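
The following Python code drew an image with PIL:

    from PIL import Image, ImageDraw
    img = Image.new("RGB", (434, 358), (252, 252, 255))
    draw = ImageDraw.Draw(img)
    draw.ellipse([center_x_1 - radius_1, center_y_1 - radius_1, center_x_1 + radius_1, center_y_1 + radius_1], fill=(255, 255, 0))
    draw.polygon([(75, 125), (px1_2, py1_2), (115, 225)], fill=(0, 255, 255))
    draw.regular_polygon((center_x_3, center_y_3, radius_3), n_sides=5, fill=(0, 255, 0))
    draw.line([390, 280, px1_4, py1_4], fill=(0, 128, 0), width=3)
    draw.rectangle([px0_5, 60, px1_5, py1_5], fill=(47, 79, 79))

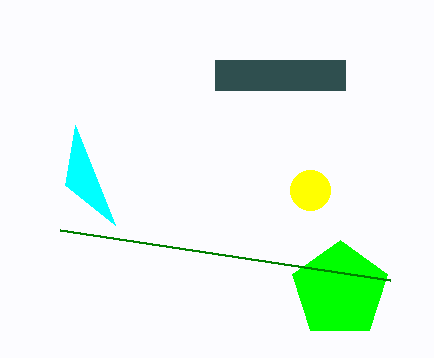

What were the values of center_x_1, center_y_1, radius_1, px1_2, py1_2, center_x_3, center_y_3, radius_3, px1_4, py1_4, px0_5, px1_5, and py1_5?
center_x_1 = 310; center_y_1 = 190; radius_1 = 20; px1_2 = 65; py1_2 = 185; center_x_3 = 340; center_y_3 = 290; radius_3 = 50; px1_4 = 60; py1_4 = 230; px0_5 = 215; px1_5 = 345; py1_5 = 90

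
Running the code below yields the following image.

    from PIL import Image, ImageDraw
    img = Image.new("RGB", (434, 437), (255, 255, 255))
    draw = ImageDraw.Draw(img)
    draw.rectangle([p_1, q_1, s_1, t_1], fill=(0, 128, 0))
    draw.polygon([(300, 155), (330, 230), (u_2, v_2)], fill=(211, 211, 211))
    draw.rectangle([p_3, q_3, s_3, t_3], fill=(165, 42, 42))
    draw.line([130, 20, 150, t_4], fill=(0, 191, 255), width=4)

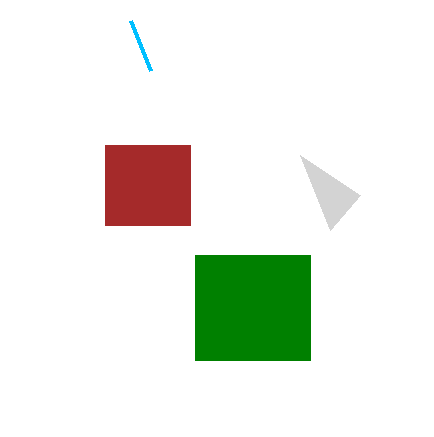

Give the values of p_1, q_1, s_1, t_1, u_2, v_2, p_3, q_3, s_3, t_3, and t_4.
p_1 = 195; q_1 = 255; s_1 = 310; t_1 = 360; u_2 = 360; v_2 = 195; p_3 = 105; q_3 = 145; s_3 = 190; t_3 = 225; t_4 = 70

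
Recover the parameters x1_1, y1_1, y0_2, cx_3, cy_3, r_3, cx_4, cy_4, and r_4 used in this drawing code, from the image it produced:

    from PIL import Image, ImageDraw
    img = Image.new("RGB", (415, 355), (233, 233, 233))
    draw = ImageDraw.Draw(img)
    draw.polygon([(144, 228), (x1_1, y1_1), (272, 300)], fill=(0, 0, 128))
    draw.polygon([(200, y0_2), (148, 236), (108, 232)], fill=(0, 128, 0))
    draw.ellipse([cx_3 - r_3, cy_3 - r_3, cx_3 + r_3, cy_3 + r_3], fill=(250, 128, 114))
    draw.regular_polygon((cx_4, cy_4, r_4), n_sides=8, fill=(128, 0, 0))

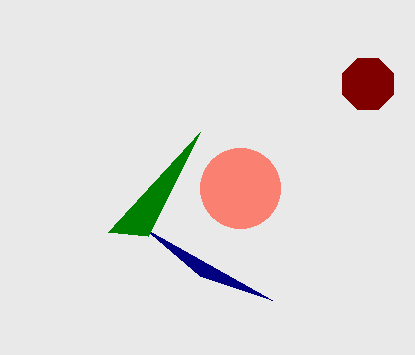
x1_1 = 200; y1_1 = 276; y0_2 = 132; cx_3 = 240; cy_3 = 188; r_3 = 40; cx_4 = 368; cy_4 = 84; r_4 = 28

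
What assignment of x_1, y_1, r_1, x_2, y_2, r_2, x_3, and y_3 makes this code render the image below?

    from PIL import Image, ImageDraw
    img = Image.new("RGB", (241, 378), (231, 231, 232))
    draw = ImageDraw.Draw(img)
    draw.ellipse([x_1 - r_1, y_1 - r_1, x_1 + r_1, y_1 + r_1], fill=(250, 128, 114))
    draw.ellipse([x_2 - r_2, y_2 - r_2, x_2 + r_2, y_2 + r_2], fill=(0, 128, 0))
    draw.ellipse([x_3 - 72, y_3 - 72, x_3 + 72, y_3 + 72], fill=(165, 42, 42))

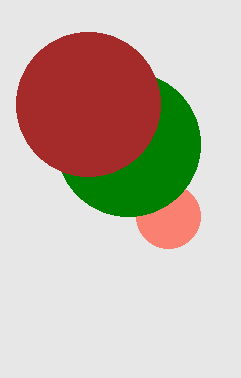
x_1 = 168
y_1 = 216
r_1 = 32
x_2 = 128
y_2 = 144
r_2 = 72
x_3 = 88
y_3 = 104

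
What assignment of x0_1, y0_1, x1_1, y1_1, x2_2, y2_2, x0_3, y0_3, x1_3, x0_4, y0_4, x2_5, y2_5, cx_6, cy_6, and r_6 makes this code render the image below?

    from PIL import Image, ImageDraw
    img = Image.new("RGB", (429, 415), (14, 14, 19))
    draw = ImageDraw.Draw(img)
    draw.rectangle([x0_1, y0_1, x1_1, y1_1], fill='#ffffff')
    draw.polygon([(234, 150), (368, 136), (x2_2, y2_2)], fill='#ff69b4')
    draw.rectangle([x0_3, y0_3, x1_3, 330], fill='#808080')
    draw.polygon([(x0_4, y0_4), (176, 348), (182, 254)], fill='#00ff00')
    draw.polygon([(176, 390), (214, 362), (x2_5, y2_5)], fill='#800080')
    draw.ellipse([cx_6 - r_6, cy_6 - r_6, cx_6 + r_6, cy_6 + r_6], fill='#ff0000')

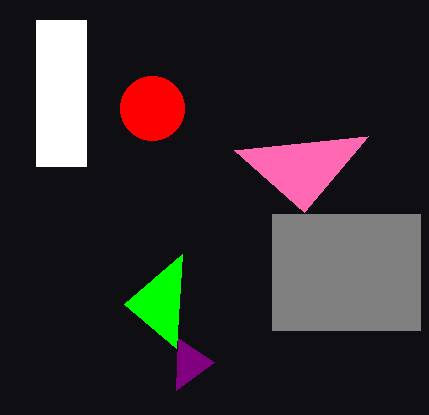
x0_1 = 36; y0_1 = 20; x1_1 = 86; y1_1 = 166; x2_2 = 304; y2_2 = 212; x0_3 = 272; y0_3 = 214; x1_3 = 420; x0_4 = 124; y0_4 = 304; x2_5 = 178; y2_5 = 338; cx_6 = 152; cy_6 = 108; r_6 = 32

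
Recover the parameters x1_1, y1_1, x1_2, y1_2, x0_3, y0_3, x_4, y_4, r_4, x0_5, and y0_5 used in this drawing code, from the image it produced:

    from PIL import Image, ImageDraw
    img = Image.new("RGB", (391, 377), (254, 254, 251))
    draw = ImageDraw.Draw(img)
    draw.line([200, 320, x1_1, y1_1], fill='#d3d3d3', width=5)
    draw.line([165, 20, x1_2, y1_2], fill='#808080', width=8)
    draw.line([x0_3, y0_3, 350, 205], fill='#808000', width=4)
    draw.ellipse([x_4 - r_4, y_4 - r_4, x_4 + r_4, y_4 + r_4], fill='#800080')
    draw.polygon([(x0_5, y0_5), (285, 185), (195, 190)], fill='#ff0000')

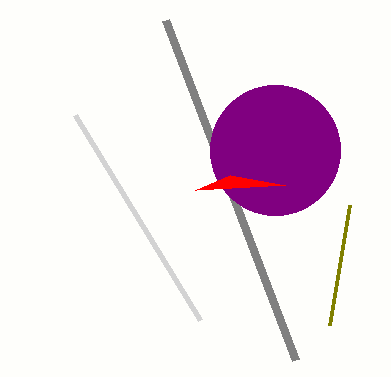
x1_1 = 75
y1_1 = 115
x1_2 = 295
y1_2 = 360
x0_3 = 330
y0_3 = 325
x_4 = 275
y_4 = 150
r_4 = 65
x0_5 = 230
y0_5 = 175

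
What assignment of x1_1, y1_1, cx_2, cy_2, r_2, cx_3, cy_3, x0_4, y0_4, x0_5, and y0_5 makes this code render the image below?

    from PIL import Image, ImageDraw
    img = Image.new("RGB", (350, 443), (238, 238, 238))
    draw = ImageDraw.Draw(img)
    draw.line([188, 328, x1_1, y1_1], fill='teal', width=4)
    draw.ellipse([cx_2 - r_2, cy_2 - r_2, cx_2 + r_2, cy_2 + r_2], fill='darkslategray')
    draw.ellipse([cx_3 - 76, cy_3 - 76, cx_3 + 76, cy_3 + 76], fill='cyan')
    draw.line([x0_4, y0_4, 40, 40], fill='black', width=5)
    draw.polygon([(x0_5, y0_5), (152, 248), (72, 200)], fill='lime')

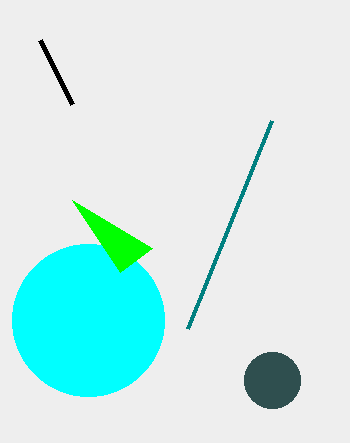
x1_1 = 272
y1_1 = 120
cx_2 = 272
cy_2 = 380
r_2 = 28
cx_3 = 88
cy_3 = 320
x0_4 = 72
y0_4 = 104
x0_5 = 120
y0_5 = 272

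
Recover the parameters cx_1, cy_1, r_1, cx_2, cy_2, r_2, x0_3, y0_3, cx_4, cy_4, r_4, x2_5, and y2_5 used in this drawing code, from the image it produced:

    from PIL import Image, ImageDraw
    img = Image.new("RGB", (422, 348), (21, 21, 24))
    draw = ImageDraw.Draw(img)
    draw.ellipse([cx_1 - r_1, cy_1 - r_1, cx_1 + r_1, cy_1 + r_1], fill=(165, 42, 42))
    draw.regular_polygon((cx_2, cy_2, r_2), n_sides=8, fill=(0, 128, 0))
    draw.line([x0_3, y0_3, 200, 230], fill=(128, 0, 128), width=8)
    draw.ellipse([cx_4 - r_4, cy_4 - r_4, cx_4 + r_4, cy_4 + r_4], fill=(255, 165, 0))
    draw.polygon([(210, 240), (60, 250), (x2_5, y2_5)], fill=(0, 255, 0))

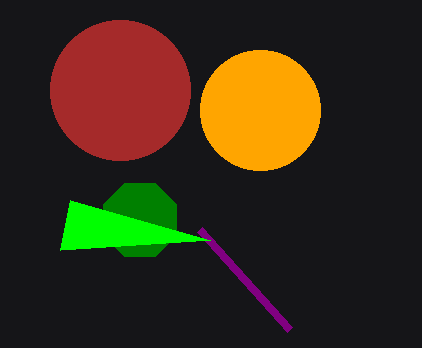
cx_1 = 120; cy_1 = 90; r_1 = 70; cx_2 = 140; cy_2 = 220; r_2 = 40; x0_3 = 290; y0_3 = 330; cx_4 = 260; cy_4 = 110; r_4 = 60; x2_5 = 70; y2_5 = 200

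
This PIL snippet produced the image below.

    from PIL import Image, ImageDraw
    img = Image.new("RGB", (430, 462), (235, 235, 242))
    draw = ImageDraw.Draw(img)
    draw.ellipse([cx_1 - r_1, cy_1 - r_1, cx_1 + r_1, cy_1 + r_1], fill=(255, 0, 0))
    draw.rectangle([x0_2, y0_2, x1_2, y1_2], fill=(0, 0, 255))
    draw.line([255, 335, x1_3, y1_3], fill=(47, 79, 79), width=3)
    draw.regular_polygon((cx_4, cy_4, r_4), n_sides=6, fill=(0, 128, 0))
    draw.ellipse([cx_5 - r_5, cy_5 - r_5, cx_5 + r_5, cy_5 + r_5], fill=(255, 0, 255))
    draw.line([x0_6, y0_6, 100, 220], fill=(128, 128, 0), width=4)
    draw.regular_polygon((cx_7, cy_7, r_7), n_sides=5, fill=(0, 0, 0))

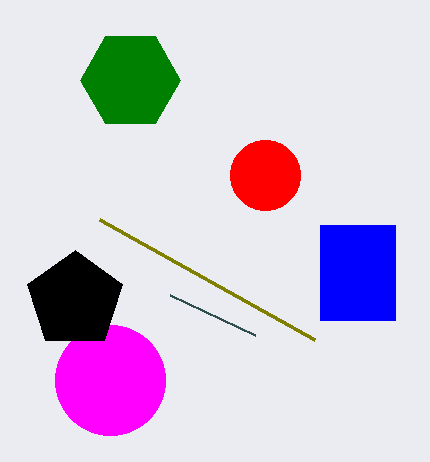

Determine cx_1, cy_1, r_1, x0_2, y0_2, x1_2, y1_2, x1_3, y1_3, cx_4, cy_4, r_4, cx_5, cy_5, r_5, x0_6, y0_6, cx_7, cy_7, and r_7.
cx_1 = 265
cy_1 = 175
r_1 = 35
x0_2 = 320
y0_2 = 225
x1_2 = 395
y1_2 = 320
x1_3 = 170
y1_3 = 295
cx_4 = 130
cy_4 = 80
r_4 = 50
cx_5 = 110
cy_5 = 380
r_5 = 55
x0_6 = 315
y0_6 = 340
cx_7 = 75
cy_7 = 300
r_7 = 50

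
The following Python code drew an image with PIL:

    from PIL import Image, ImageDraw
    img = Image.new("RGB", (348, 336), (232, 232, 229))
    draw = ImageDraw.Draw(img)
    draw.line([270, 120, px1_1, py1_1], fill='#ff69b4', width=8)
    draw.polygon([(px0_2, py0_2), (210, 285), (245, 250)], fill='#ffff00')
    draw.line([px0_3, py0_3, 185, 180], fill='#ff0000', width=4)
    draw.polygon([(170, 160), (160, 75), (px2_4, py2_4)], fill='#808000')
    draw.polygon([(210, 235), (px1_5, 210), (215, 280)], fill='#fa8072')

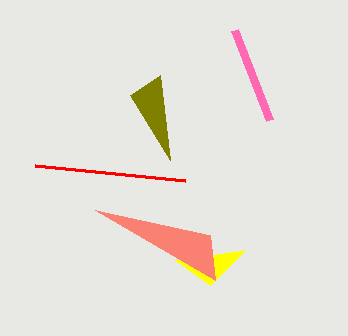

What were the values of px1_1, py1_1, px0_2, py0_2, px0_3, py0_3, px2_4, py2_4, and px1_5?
px1_1 = 235; py1_1 = 30; px0_2 = 175; py0_2 = 260; px0_3 = 35; py0_3 = 165; px2_4 = 130; py2_4 = 95; px1_5 = 95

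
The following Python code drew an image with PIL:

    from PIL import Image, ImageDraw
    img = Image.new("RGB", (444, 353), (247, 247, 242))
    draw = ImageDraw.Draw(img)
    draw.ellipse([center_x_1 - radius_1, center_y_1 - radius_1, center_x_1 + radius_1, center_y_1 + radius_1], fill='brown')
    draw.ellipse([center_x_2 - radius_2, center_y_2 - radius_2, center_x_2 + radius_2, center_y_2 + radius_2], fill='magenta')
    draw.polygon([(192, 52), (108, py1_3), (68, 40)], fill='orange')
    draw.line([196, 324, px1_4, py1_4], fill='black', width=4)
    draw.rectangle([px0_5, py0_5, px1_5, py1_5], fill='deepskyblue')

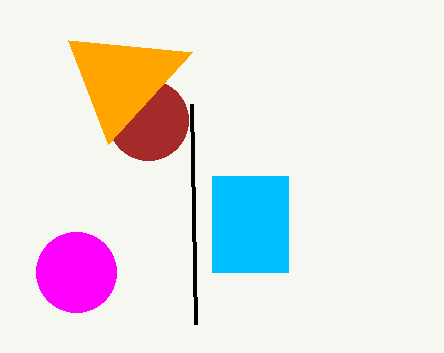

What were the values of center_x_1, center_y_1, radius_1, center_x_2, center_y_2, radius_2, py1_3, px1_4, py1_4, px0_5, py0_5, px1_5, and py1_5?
center_x_1 = 148, center_y_1 = 120, radius_1 = 40, center_x_2 = 76, center_y_2 = 272, radius_2 = 40, py1_3 = 144, px1_4 = 192, py1_4 = 104, px0_5 = 212, py0_5 = 176, px1_5 = 288, py1_5 = 272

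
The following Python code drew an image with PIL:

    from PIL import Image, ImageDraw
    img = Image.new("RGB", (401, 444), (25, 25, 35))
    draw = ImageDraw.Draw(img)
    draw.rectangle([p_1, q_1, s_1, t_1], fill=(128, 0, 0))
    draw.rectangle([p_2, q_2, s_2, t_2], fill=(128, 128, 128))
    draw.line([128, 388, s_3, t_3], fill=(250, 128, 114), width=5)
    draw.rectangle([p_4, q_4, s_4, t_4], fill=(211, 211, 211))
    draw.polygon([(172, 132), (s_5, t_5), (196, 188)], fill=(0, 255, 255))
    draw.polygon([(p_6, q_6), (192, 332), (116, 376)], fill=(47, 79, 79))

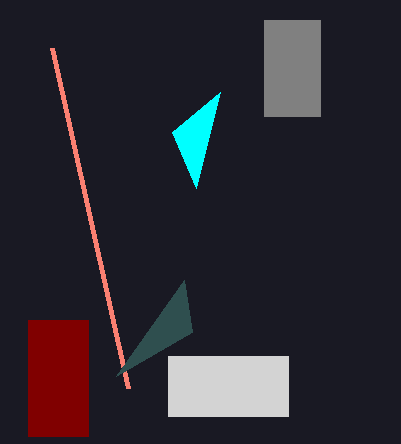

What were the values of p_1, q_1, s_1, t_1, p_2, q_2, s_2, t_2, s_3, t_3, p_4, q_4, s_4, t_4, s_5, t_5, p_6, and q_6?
p_1 = 28
q_1 = 320
s_1 = 88
t_1 = 436
p_2 = 264
q_2 = 20
s_2 = 320
t_2 = 116
s_3 = 52
t_3 = 48
p_4 = 168
q_4 = 356
s_4 = 288
t_4 = 416
s_5 = 220
t_5 = 92
p_6 = 184
q_6 = 280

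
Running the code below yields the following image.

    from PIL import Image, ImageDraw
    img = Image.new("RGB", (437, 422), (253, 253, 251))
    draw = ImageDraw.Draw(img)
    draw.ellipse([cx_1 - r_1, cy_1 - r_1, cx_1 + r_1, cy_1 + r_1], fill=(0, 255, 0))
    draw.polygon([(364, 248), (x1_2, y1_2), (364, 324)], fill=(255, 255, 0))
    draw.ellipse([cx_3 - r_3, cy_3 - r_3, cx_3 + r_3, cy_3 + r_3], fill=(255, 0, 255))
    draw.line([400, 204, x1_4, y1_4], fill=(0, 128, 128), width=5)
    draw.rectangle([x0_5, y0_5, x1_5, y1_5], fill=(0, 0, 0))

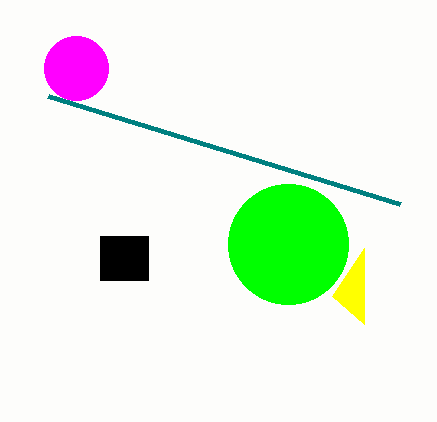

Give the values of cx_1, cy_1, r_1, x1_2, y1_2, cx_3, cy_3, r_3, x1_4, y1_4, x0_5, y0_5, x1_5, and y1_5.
cx_1 = 288; cy_1 = 244; r_1 = 60; x1_2 = 332; y1_2 = 296; cx_3 = 76; cy_3 = 68; r_3 = 32; x1_4 = 48; y1_4 = 96; x0_5 = 100; y0_5 = 236; x1_5 = 148; y1_5 = 280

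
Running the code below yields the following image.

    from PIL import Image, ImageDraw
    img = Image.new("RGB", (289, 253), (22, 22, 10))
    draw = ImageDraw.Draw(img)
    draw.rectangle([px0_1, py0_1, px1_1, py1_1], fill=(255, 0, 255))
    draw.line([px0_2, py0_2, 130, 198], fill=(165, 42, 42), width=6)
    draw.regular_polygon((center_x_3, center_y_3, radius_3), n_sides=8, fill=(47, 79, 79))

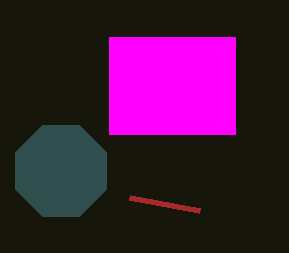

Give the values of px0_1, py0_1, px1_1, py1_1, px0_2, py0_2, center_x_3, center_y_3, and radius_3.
px0_1 = 109
py0_1 = 37
px1_1 = 235
py1_1 = 134
px0_2 = 200
py0_2 = 211
center_x_3 = 61
center_y_3 = 171
radius_3 = 49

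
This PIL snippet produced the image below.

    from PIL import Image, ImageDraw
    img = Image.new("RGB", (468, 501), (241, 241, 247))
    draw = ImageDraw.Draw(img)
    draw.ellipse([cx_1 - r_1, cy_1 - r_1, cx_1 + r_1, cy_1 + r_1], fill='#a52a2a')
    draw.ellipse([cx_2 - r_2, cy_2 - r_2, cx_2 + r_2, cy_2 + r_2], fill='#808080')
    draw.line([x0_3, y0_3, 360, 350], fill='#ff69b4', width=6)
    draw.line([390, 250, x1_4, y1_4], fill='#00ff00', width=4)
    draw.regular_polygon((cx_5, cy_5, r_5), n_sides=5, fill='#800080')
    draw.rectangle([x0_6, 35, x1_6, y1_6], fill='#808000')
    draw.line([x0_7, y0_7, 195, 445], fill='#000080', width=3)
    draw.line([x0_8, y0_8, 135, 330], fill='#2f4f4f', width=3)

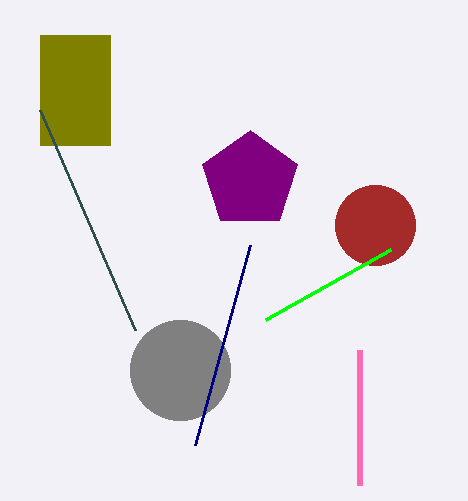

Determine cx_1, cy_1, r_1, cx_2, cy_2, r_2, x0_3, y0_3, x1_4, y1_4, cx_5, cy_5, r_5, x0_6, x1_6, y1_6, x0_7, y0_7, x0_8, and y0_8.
cx_1 = 375; cy_1 = 225; r_1 = 40; cx_2 = 180; cy_2 = 370; r_2 = 50; x0_3 = 360; y0_3 = 485; x1_4 = 265; y1_4 = 320; cx_5 = 250; cy_5 = 180; r_5 = 50; x0_6 = 40; x1_6 = 110; y1_6 = 145; x0_7 = 250; y0_7 = 245; x0_8 = 40; y0_8 = 110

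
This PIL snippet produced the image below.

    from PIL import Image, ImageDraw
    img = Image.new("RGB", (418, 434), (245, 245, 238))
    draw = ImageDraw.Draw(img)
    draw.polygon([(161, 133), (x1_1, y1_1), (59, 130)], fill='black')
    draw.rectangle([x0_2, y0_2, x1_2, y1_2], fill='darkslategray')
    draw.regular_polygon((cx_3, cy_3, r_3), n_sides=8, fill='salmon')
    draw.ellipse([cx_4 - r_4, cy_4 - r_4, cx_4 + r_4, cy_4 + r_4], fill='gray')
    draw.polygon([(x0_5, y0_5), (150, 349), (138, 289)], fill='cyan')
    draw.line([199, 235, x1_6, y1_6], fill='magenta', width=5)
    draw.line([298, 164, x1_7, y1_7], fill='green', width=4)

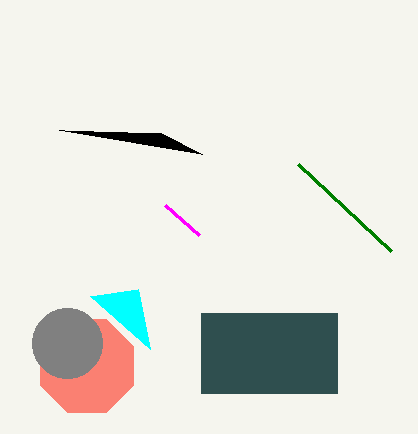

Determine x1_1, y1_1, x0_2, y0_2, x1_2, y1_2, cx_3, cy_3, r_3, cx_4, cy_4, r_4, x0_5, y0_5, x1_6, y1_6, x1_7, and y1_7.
x1_1 = 202
y1_1 = 154
x0_2 = 201
y0_2 = 313
x1_2 = 337
y1_2 = 393
cx_3 = 87
cy_3 = 366
r_3 = 50
cx_4 = 67
cy_4 = 343
r_4 = 35
x0_5 = 90
y0_5 = 296
x1_6 = 165
y1_6 = 205
x1_7 = 391
y1_7 = 251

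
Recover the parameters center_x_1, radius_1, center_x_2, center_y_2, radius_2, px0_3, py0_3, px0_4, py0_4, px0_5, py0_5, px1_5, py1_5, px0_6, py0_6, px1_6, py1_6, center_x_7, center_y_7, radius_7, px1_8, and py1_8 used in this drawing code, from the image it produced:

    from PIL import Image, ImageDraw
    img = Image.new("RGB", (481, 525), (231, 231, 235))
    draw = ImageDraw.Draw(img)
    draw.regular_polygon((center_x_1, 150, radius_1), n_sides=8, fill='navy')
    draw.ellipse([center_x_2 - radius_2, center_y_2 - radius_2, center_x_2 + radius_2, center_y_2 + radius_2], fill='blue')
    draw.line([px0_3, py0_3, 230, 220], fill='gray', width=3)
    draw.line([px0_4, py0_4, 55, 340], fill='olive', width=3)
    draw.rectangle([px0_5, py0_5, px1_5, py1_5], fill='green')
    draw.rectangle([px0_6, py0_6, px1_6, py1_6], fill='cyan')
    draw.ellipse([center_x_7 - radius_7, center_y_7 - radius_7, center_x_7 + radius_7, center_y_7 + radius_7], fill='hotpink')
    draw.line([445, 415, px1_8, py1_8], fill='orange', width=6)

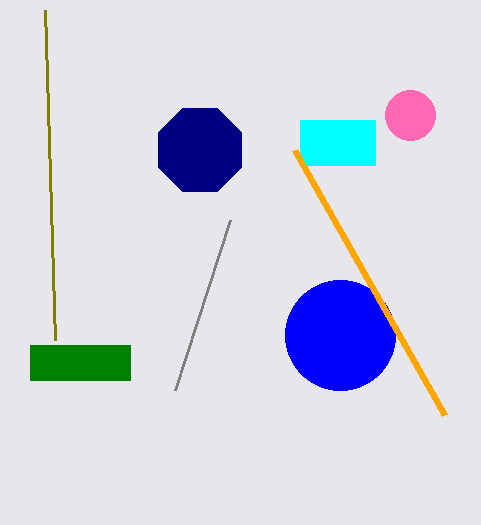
center_x_1 = 200; radius_1 = 45; center_x_2 = 340; center_y_2 = 335; radius_2 = 55; px0_3 = 175; py0_3 = 390; px0_4 = 45; py0_4 = 10; px0_5 = 30; py0_5 = 345; px1_5 = 130; py1_5 = 380; px0_6 = 300; py0_6 = 120; px1_6 = 375; py1_6 = 165; center_x_7 = 410; center_y_7 = 115; radius_7 = 25; px1_8 = 295; py1_8 = 150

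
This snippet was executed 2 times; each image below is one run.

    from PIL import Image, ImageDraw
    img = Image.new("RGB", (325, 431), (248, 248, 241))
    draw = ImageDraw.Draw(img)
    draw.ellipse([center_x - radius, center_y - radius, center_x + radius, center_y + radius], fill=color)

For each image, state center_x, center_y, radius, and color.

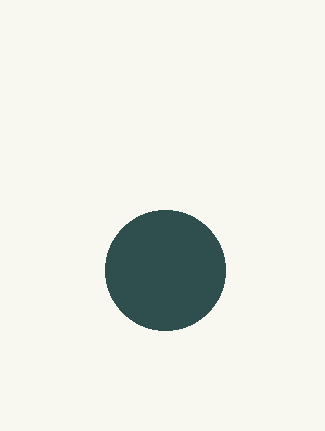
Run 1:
center_x = 165; center_y = 270; radius = 60; color = 'darkslategray'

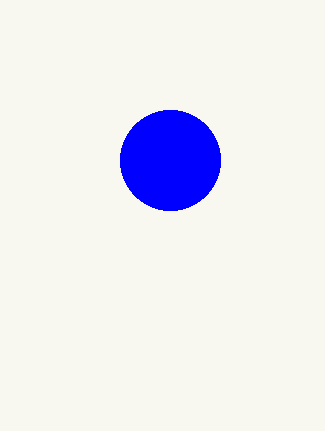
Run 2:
center_x = 170, center_y = 160, radius = 50, color = 'blue'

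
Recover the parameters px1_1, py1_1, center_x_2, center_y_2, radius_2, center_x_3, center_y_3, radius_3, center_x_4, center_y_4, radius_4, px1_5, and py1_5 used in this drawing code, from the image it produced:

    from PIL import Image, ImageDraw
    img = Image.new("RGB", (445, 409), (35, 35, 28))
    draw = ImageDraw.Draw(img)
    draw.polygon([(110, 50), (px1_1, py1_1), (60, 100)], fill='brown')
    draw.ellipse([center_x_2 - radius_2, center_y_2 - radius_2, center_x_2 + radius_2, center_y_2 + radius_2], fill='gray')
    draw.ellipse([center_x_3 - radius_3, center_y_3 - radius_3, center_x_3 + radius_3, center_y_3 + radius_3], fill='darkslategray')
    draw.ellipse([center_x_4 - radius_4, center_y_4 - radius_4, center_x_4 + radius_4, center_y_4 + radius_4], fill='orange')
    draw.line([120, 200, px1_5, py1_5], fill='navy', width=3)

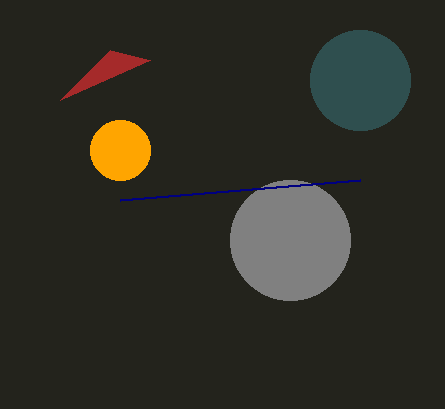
px1_1 = 150, py1_1 = 60, center_x_2 = 290, center_y_2 = 240, radius_2 = 60, center_x_3 = 360, center_y_3 = 80, radius_3 = 50, center_x_4 = 120, center_y_4 = 150, radius_4 = 30, px1_5 = 360, py1_5 = 180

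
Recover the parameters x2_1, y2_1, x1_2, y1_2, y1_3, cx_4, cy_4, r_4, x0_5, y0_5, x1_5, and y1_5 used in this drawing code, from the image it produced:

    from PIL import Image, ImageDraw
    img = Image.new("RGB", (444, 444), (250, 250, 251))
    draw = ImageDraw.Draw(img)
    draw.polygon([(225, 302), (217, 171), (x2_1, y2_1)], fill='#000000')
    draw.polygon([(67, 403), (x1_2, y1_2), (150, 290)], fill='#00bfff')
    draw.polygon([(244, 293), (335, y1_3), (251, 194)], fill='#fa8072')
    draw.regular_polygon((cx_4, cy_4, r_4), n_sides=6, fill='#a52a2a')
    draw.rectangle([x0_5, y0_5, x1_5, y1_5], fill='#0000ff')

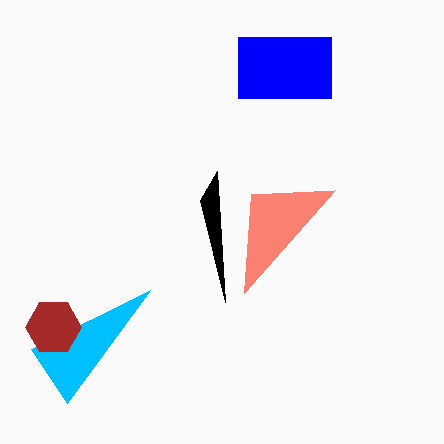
x2_1 = 200; y2_1 = 200; x1_2 = 31; y1_2 = 349; y1_3 = 190; cx_4 = 53; cy_4 = 327; r_4 = 28; x0_5 = 238; y0_5 = 37; x1_5 = 331; y1_5 = 98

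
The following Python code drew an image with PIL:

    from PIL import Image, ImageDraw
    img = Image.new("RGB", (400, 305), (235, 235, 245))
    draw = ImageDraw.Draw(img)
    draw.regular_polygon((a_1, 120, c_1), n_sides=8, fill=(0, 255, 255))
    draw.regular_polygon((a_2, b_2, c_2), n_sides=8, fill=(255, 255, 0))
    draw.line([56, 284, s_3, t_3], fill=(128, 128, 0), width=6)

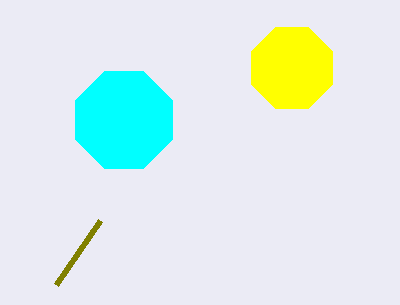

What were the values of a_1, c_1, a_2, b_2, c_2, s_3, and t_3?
a_1 = 124; c_1 = 52; a_2 = 292; b_2 = 68; c_2 = 44; s_3 = 100; t_3 = 220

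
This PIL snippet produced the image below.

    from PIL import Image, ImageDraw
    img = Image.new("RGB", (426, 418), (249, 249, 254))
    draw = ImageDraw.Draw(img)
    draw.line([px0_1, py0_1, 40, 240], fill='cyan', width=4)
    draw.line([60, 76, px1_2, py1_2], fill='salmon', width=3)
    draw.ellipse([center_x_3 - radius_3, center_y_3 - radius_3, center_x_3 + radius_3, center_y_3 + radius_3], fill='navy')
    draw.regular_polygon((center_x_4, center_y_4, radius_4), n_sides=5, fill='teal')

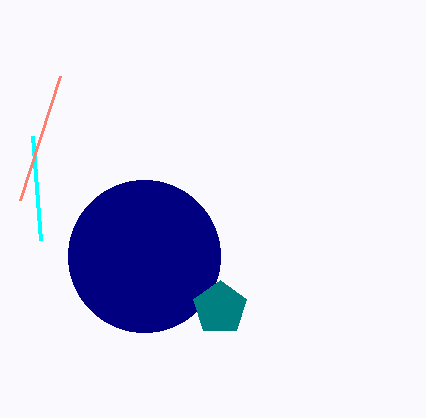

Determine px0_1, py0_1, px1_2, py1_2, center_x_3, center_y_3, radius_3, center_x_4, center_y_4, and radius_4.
px0_1 = 32
py0_1 = 136
px1_2 = 20
py1_2 = 200
center_x_3 = 144
center_y_3 = 256
radius_3 = 76
center_x_4 = 220
center_y_4 = 308
radius_4 = 28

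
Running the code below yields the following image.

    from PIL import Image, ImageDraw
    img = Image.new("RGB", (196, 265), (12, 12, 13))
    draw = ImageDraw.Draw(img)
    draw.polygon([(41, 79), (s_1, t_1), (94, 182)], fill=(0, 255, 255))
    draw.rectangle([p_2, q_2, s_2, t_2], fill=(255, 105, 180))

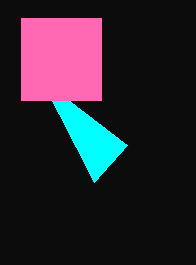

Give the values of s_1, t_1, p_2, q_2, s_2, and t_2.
s_1 = 127, t_1 = 145, p_2 = 21, q_2 = 18, s_2 = 101, t_2 = 100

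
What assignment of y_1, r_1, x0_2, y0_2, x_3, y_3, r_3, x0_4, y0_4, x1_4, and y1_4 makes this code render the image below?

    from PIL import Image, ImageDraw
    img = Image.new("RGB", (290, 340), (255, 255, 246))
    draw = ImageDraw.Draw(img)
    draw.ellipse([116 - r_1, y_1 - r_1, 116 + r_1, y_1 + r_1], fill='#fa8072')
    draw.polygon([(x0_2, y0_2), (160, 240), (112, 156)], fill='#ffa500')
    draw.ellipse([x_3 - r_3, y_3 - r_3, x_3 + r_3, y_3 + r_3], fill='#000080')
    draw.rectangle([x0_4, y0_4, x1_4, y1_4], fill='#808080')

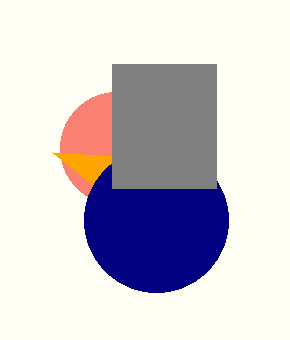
y_1 = 148; r_1 = 56; x0_2 = 52; y0_2 = 152; x_3 = 156; y_3 = 220; r_3 = 72; x0_4 = 112; y0_4 = 64; x1_4 = 216; y1_4 = 188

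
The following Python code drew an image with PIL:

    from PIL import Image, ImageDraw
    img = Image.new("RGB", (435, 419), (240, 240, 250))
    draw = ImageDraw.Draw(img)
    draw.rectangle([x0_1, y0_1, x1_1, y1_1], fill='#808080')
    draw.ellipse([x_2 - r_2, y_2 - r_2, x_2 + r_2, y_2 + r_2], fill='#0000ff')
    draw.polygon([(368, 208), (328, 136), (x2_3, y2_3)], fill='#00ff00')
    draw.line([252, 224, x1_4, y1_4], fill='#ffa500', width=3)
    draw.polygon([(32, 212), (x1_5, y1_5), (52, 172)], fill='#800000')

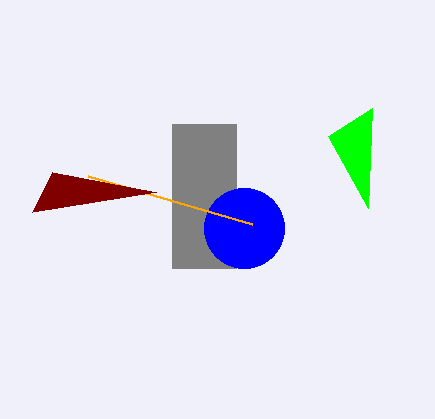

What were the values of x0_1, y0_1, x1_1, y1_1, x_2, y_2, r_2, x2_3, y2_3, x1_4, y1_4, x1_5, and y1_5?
x0_1 = 172, y0_1 = 124, x1_1 = 236, y1_1 = 268, x_2 = 244, y_2 = 228, r_2 = 40, x2_3 = 372, y2_3 = 108, x1_4 = 88, y1_4 = 176, x1_5 = 156, y1_5 = 192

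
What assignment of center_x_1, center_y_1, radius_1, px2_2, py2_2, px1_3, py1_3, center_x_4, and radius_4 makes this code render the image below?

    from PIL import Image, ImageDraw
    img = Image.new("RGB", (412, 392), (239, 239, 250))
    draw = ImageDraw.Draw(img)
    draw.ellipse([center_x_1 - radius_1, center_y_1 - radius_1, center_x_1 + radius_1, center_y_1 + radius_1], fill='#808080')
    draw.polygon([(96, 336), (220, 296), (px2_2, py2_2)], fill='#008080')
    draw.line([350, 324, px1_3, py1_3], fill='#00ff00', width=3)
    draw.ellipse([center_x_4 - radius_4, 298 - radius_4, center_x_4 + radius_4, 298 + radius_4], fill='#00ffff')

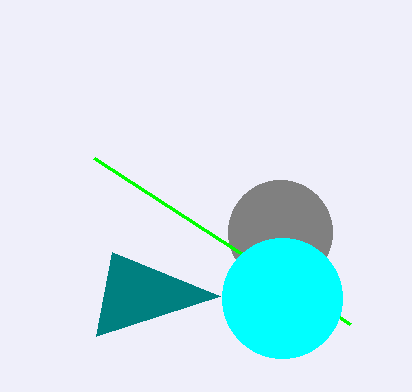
center_x_1 = 280; center_y_1 = 232; radius_1 = 52; px2_2 = 112; py2_2 = 252; px1_3 = 94; py1_3 = 158; center_x_4 = 282; radius_4 = 60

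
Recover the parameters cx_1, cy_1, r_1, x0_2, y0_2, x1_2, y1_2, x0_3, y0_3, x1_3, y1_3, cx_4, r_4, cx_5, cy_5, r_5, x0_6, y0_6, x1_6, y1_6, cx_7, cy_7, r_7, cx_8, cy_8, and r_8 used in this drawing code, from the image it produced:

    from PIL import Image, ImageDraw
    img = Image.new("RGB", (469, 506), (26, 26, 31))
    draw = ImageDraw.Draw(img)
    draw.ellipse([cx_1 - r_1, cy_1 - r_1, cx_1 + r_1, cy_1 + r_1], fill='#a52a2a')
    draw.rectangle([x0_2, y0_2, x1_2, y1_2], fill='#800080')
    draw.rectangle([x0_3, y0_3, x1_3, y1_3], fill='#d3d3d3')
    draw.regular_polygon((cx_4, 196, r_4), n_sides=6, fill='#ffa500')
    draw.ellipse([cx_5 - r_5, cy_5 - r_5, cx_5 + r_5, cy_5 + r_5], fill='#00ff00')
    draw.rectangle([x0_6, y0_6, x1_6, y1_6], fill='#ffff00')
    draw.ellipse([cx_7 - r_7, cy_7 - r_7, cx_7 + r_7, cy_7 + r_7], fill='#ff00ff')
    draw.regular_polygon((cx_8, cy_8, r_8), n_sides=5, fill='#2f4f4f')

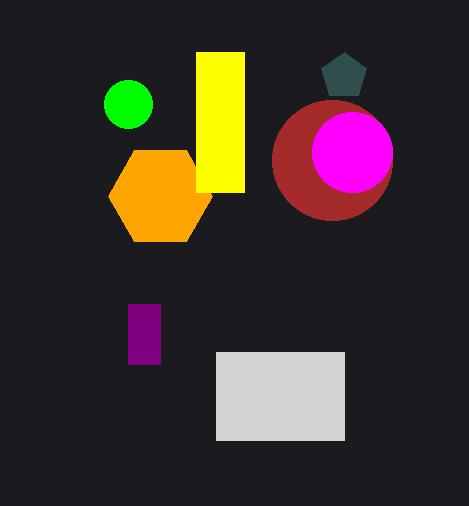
cx_1 = 332
cy_1 = 160
r_1 = 60
x0_2 = 128
y0_2 = 304
x1_2 = 160
y1_2 = 364
x0_3 = 216
y0_3 = 352
x1_3 = 344
y1_3 = 440
cx_4 = 160
r_4 = 52
cx_5 = 128
cy_5 = 104
r_5 = 24
x0_6 = 196
y0_6 = 52
x1_6 = 244
y1_6 = 192
cx_7 = 352
cy_7 = 152
r_7 = 40
cx_8 = 344
cy_8 = 76
r_8 = 24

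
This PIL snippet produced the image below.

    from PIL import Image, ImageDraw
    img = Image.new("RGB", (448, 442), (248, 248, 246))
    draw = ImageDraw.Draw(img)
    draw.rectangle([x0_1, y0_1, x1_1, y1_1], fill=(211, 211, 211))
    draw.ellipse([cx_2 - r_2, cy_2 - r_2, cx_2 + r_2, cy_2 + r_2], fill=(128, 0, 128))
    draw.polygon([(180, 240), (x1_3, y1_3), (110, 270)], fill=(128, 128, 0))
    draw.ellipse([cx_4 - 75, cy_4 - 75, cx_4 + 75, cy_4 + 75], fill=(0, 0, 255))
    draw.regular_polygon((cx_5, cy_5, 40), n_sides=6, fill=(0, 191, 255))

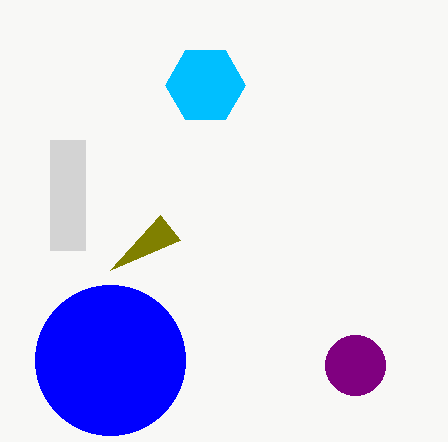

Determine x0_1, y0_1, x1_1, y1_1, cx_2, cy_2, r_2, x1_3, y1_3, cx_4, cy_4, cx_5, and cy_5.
x0_1 = 50; y0_1 = 140; x1_1 = 85; y1_1 = 250; cx_2 = 355; cy_2 = 365; r_2 = 30; x1_3 = 160; y1_3 = 215; cx_4 = 110; cy_4 = 360; cx_5 = 205; cy_5 = 85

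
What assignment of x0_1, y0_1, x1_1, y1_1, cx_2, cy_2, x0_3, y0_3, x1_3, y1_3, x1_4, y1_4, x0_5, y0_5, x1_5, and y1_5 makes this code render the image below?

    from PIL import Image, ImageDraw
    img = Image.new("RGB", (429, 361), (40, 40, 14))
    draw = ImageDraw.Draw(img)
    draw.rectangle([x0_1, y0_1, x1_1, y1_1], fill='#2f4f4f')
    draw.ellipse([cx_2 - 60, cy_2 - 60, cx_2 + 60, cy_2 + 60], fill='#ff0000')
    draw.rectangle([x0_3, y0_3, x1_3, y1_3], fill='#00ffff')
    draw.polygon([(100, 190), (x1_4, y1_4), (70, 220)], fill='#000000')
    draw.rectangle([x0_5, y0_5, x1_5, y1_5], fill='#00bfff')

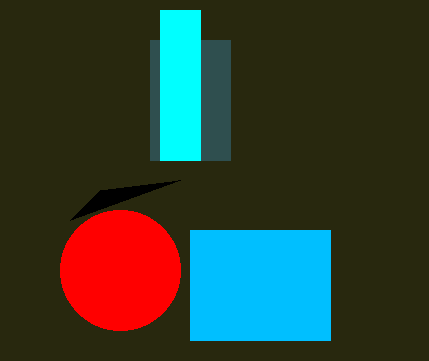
x0_1 = 150, y0_1 = 40, x1_1 = 230, y1_1 = 160, cx_2 = 120, cy_2 = 270, x0_3 = 160, y0_3 = 10, x1_3 = 200, y1_3 = 160, x1_4 = 180, y1_4 = 180, x0_5 = 190, y0_5 = 230, x1_5 = 330, y1_5 = 340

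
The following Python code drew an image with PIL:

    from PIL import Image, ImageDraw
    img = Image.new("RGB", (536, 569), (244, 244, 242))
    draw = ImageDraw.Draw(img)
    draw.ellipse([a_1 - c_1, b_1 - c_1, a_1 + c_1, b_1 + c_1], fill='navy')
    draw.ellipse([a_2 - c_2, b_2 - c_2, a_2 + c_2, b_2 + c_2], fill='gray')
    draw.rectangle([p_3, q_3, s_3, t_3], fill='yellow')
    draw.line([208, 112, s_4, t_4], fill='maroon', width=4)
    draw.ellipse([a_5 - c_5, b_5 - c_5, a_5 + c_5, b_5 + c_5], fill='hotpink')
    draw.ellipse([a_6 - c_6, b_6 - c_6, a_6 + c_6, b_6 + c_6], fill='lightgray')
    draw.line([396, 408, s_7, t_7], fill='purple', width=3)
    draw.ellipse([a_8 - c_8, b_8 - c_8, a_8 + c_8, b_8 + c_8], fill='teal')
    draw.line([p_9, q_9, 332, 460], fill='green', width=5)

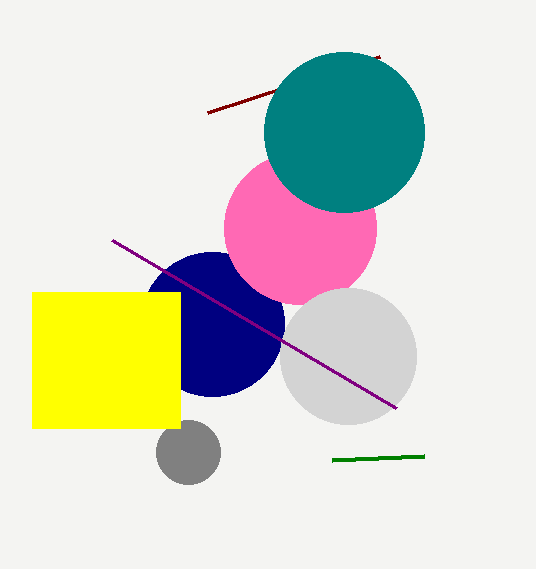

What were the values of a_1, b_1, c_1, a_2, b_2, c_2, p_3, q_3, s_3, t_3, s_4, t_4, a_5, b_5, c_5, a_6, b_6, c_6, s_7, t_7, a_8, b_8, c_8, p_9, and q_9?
a_1 = 212
b_1 = 324
c_1 = 72
a_2 = 188
b_2 = 452
c_2 = 32
p_3 = 32
q_3 = 292
s_3 = 180
t_3 = 428
s_4 = 380
t_4 = 56
a_5 = 300
b_5 = 228
c_5 = 76
a_6 = 348
b_6 = 356
c_6 = 68
s_7 = 112
t_7 = 240
a_8 = 344
b_8 = 132
c_8 = 80
p_9 = 424
q_9 = 456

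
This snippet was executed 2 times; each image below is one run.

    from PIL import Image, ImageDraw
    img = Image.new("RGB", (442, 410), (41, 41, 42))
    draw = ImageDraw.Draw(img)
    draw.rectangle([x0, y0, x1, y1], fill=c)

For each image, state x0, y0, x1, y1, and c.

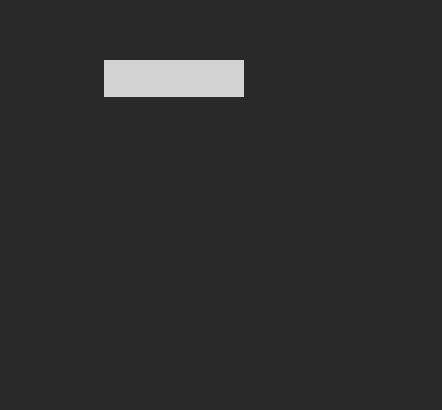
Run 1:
x0 = 104, y0 = 60, x1 = 243, y1 = 96, c = 'lightgray'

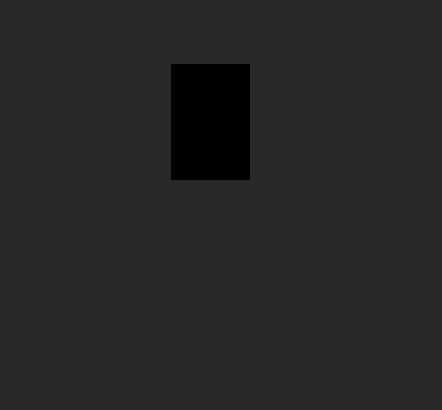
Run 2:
x0 = 171
y0 = 64
x1 = 249
y1 = 179
c = 'black'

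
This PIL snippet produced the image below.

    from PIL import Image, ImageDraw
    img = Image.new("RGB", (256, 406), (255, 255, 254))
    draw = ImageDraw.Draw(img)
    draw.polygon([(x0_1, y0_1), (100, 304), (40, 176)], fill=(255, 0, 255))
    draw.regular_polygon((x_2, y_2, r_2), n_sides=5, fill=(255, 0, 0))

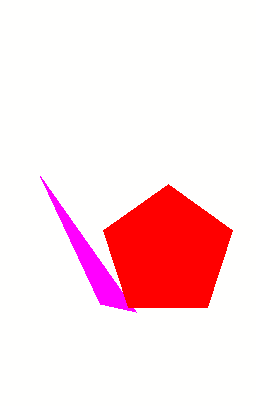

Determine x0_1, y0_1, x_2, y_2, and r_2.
x0_1 = 136; y0_1 = 312; x_2 = 168; y_2 = 252; r_2 = 68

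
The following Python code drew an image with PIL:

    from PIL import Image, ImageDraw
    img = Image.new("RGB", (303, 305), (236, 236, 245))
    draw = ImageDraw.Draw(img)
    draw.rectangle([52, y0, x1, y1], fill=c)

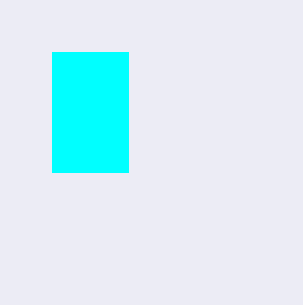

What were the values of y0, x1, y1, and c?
y0 = 52, x1 = 128, y1 = 172, c = 'cyan'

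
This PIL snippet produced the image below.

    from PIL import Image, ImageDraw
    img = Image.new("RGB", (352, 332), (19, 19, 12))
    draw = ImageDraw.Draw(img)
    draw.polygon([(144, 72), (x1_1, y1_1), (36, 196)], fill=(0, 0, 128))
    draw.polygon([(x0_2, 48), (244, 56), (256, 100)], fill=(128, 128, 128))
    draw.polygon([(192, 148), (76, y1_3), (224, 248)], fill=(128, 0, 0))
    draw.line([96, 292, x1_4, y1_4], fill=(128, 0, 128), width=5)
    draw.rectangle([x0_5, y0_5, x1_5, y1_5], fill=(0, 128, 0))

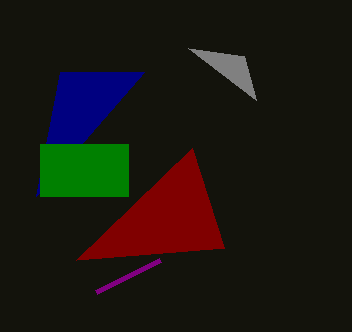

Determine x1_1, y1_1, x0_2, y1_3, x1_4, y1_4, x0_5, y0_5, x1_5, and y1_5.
x1_1 = 60
y1_1 = 72
x0_2 = 188
y1_3 = 260
x1_4 = 160
y1_4 = 260
x0_5 = 40
y0_5 = 144
x1_5 = 128
y1_5 = 196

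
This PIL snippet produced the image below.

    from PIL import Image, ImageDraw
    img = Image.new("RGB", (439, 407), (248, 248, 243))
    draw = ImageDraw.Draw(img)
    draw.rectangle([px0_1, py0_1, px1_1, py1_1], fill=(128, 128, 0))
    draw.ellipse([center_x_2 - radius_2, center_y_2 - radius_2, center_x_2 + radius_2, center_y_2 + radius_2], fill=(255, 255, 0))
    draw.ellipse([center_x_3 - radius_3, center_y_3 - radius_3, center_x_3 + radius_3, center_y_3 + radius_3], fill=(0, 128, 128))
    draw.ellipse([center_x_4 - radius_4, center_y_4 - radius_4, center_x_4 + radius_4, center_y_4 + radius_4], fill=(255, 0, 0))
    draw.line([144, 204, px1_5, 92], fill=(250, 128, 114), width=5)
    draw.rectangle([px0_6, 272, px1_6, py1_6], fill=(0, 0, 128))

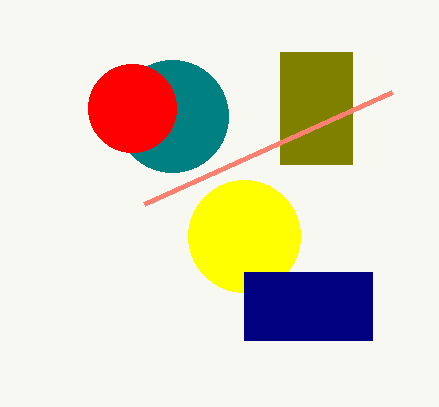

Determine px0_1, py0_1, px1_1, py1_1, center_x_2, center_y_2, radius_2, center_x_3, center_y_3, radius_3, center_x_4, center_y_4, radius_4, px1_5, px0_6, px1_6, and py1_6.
px0_1 = 280; py0_1 = 52; px1_1 = 352; py1_1 = 164; center_x_2 = 244; center_y_2 = 236; radius_2 = 56; center_x_3 = 172; center_y_3 = 116; radius_3 = 56; center_x_4 = 132; center_y_4 = 108; radius_4 = 44; px1_5 = 392; px0_6 = 244; px1_6 = 372; py1_6 = 340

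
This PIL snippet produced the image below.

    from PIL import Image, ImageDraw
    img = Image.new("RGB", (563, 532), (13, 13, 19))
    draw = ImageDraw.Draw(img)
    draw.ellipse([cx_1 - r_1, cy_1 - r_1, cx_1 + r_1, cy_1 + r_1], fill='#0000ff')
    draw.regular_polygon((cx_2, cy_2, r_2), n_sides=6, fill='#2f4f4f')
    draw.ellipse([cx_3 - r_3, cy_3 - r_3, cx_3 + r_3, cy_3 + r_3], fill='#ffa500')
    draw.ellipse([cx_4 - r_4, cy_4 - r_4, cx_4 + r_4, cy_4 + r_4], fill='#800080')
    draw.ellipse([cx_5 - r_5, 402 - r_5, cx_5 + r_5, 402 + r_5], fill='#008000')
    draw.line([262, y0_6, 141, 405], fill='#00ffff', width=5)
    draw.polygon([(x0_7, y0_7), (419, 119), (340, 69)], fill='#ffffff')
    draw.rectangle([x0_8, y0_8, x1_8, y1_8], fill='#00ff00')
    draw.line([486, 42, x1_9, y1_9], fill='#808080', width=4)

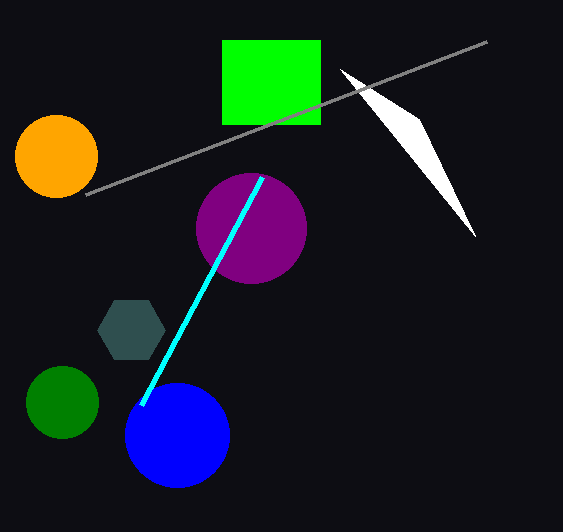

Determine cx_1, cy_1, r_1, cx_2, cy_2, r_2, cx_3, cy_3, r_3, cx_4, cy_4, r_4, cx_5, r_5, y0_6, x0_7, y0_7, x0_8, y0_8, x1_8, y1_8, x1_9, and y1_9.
cx_1 = 177
cy_1 = 435
r_1 = 52
cx_2 = 131
cy_2 = 330
r_2 = 34
cx_3 = 56
cy_3 = 156
r_3 = 41
cx_4 = 251
cy_4 = 228
r_4 = 55
cx_5 = 62
r_5 = 36
y0_6 = 177
x0_7 = 475
y0_7 = 236
x0_8 = 222
y0_8 = 40
x1_8 = 320
y1_8 = 124
x1_9 = 85
y1_9 = 195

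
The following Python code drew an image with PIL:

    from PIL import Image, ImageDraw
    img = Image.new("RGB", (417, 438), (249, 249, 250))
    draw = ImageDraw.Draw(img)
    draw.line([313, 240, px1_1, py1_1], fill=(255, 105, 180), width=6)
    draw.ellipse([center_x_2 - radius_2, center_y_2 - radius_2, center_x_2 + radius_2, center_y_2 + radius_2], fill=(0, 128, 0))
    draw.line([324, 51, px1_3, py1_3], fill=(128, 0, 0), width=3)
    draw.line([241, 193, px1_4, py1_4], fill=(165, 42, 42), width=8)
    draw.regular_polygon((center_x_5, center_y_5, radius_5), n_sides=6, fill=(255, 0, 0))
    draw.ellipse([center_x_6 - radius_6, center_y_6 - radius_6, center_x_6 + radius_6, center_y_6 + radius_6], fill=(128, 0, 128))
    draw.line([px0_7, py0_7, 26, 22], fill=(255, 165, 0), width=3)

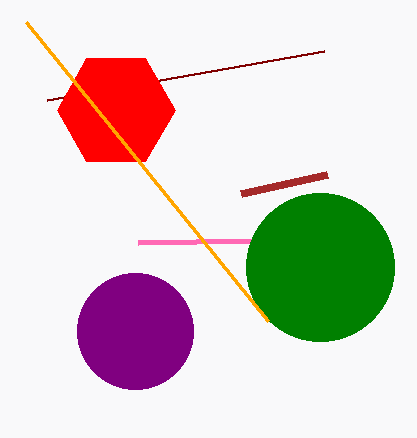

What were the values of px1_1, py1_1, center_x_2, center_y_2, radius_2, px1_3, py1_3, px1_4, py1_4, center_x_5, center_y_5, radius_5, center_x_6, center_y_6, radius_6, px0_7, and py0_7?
px1_1 = 138
py1_1 = 243
center_x_2 = 320
center_y_2 = 267
radius_2 = 74
px1_3 = 47
py1_3 = 100
px1_4 = 327
py1_4 = 174
center_x_5 = 116
center_y_5 = 110
radius_5 = 59
center_x_6 = 135
center_y_6 = 331
radius_6 = 58
px0_7 = 268
py0_7 = 321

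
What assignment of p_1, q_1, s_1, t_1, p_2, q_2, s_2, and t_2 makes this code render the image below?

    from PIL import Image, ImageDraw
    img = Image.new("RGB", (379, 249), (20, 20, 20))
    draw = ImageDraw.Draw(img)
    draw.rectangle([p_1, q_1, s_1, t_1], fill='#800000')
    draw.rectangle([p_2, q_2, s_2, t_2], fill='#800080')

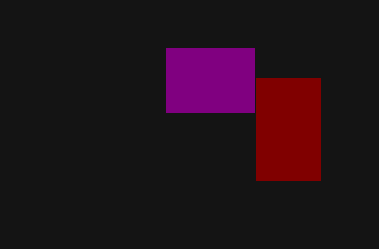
p_1 = 256, q_1 = 78, s_1 = 320, t_1 = 180, p_2 = 166, q_2 = 48, s_2 = 254, t_2 = 112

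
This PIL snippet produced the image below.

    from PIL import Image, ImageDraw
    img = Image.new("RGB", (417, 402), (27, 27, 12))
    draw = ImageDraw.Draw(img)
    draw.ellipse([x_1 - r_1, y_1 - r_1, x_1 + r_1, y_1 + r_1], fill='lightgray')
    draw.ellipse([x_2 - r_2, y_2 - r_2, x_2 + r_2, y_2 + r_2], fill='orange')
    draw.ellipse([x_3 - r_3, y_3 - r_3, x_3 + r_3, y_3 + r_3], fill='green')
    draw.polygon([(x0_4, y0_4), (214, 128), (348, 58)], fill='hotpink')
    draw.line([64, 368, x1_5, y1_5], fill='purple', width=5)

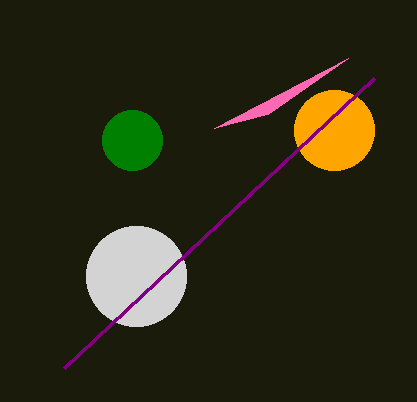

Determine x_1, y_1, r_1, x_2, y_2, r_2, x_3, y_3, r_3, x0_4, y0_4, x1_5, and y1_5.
x_1 = 136; y_1 = 276; r_1 = 50; x_2 = 334; y_2 = 130; r_2 = 40; x_3 = 132; y_3 = 140; r_3 = 30; x0_4 = 268; y0_4 = 114; x1_5 = 374; y1_5 = 78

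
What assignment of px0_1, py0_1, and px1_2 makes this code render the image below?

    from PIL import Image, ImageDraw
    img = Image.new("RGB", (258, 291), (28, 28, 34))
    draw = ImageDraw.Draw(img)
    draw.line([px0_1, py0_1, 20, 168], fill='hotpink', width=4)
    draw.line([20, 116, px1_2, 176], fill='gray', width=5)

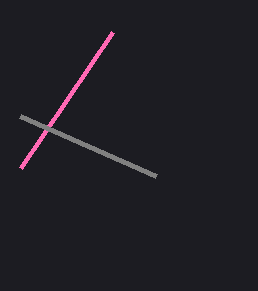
px0_1 = 112; py0_1 = 32; px1_2 = 156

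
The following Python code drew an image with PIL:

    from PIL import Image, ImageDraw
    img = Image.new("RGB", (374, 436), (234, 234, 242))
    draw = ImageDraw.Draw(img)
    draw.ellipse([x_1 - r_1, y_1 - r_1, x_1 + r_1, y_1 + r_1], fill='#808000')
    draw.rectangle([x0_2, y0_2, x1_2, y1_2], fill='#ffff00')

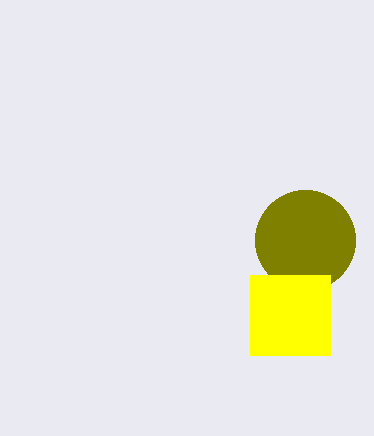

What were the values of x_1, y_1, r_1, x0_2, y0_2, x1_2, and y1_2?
x_1 = 305
y_1 = 240
r_1 = 50
x0_2 = 250
y0_2 = 275
x1_2 = 330
y1_2 = 355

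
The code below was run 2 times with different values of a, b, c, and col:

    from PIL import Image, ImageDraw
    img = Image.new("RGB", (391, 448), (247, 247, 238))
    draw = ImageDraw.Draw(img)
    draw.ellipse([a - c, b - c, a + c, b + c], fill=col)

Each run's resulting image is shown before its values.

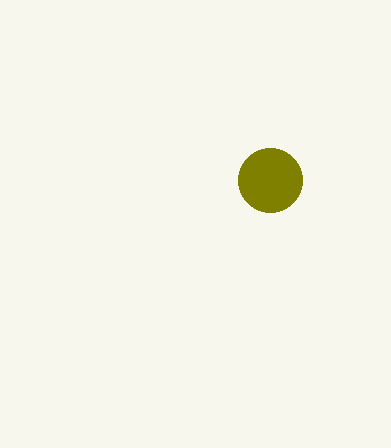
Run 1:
a = 270, b = 180, c = 32, col = 'olive'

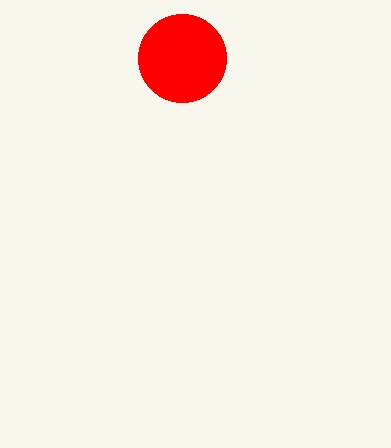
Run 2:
a = 182; b = 58; c = 44; col = 'red'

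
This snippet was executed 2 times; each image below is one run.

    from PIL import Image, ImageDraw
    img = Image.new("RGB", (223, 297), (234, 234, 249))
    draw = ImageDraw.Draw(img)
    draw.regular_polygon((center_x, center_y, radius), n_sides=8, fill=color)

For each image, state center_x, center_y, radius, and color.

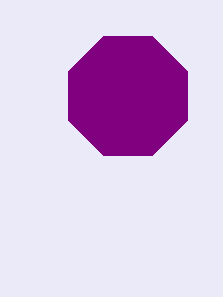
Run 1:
center_x = 128
center_y = 96
radius = 64
color = 'purple'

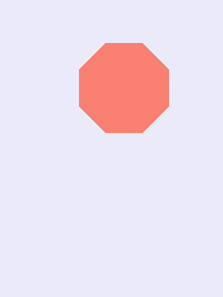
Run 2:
center_x = 124; center_y = 88; radius = 48; color = 'salmon'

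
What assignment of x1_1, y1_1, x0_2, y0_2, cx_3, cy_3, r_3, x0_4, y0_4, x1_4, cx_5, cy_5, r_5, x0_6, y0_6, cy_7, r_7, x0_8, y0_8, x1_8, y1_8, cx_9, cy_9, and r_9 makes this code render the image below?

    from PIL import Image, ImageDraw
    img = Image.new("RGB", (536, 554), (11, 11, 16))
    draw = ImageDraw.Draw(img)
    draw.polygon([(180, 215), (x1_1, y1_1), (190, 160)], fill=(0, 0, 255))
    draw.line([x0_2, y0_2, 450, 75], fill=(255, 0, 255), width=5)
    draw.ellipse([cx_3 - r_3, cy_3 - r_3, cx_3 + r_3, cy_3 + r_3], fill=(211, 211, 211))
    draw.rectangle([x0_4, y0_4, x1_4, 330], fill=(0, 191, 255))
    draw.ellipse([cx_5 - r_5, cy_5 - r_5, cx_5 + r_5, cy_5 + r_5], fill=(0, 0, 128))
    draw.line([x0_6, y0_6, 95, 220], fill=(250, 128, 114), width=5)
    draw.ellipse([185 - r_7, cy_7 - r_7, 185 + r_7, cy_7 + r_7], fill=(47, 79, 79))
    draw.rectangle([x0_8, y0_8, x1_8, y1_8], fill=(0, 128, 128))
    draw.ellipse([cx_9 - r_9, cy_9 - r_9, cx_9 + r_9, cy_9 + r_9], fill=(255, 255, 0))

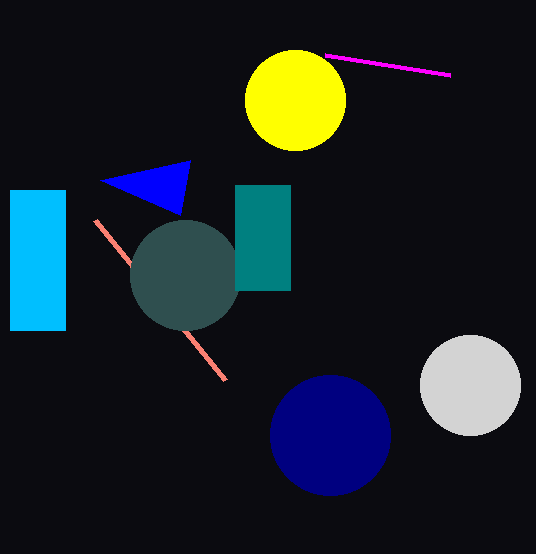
x1_1 = 100; y1_1 = 180; x0_2 = 325; y0_2 = 55; cx_3 = 470; cy_3 = 385; r_3 = 50; x0_4 = 10; y0_4 = 190; x1_4 = 65; cx_5 = 330; cy_5 = 435; r_5 = 60; x0_6 = 225; y0_6 = 380; cy_7 = 275; r_7 = 55; x0_8 = 235; y0_8 = 185; x1_8 = 290; y1_8 = 290; cx_9 = 295; cy_9 = 100; r_9 = 50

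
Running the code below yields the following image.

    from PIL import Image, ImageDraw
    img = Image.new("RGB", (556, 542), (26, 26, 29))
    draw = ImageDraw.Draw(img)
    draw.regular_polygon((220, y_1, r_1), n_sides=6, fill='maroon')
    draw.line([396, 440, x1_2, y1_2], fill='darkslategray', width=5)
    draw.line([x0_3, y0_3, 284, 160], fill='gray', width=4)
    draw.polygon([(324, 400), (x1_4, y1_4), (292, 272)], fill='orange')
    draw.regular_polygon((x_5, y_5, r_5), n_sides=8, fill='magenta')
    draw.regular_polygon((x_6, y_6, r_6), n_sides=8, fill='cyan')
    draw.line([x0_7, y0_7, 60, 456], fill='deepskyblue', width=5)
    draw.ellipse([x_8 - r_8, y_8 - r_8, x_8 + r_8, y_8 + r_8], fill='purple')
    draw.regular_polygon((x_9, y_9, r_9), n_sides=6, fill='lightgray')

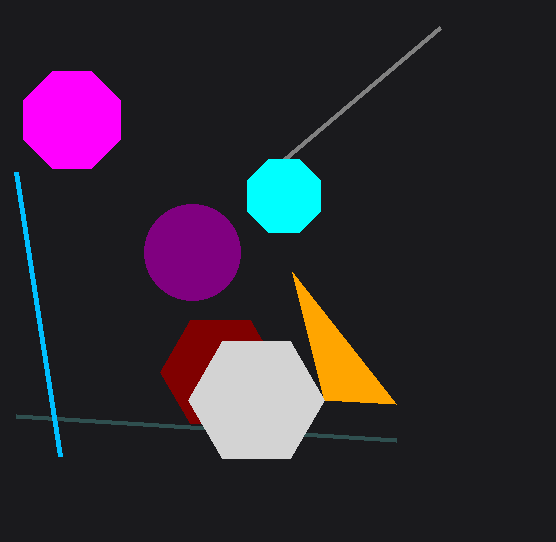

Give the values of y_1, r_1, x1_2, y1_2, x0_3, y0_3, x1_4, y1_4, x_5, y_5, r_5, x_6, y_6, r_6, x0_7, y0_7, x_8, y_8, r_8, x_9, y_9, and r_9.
y_1 = 372
r_1 = 60
x1_2 = 16
y1_2 = 416
x0_3 = 440
y0_3 = 28
x1_4 = 396
y1_4 = 404
x_5 = 72
y_5 = 120
r_5 = 52
x_6 = 284
y_6 = 196
r_6 = 40
x0_7 = 16
y0_7 = 172
x_8 = 192
y_8 = 252
r_8 = 48
x_9 = 256
y_9 = 400
r_9 = 68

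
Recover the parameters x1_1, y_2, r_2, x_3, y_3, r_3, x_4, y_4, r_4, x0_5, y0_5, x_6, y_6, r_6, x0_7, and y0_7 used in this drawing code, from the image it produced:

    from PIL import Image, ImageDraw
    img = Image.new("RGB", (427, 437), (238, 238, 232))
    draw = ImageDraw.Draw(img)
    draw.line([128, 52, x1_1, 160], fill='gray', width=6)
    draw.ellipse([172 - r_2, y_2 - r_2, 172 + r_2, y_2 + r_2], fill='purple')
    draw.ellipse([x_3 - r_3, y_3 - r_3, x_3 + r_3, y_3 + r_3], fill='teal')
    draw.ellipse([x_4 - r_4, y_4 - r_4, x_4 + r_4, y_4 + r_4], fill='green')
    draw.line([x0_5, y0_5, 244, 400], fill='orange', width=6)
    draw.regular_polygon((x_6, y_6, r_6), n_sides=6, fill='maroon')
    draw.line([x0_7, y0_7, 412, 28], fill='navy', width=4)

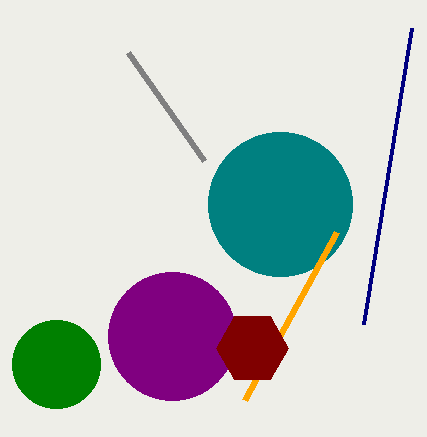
x1_1 = 204
y_2 = 336
r_2 = 64
x_3 = 280
y_3 = 204
r_3 = 72
x_4 = 56
y_4 = 364
r_4 = 44
x0_5 = 336
y0_5 = 232
x_6 = 252
y_6 = 348
r_6 = 36
x0_7 = 364
y0_7 = 324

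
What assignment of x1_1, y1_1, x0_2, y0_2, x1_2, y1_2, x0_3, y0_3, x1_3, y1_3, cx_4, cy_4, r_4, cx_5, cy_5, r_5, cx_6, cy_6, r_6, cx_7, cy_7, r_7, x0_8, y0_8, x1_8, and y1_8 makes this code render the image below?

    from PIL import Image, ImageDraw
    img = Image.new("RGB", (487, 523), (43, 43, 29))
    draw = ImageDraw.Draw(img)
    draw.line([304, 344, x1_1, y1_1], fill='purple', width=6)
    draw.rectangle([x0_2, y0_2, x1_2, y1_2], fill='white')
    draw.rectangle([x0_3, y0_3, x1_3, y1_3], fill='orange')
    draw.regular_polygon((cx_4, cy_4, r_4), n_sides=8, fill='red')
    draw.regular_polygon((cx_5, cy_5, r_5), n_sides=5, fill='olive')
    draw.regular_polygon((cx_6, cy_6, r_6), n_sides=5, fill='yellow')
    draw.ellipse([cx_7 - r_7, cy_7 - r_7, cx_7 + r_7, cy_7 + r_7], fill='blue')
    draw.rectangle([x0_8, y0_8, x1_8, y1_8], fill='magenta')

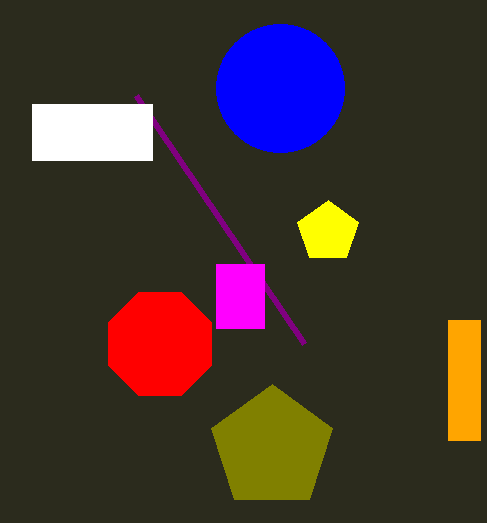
x1_1 = 136; y1_1 = 96; x0_2 = 32; y0_2 = 104; x1_2 = 152; y1_2 = 160; x0_3 = 448; y0_3 = 320; x1_3 = 480; y1_3 = 440; cx_4 = 160; cy_4 = 344; r_4 = 56; cx_5 = 272; cy_5 = 448; r_5 = 64; cx_6 = 328; cy_6 = 232; r_6 = 32; cx_7 = 280; cy_7 = 88; r_7 = 64; x0_8 = 216; y0_8 = 264; x1_8 = 264; y1_8 = 328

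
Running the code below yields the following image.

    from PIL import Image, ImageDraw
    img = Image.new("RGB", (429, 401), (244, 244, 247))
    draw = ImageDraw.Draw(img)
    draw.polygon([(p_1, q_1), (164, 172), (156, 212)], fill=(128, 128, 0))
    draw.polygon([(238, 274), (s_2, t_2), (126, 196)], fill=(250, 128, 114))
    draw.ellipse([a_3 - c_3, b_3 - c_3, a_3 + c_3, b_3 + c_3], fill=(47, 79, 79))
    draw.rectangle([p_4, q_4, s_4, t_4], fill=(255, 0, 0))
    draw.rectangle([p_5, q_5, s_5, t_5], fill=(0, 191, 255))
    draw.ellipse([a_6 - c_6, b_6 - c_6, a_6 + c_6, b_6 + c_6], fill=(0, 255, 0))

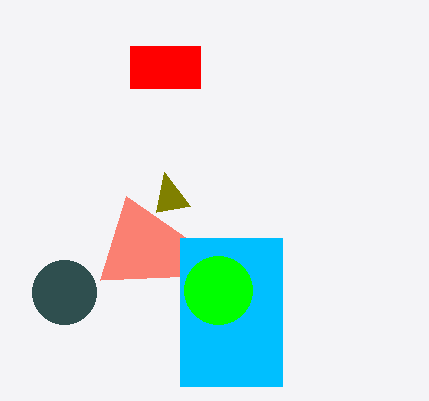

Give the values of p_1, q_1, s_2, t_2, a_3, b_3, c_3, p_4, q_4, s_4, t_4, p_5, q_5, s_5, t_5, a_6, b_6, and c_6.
p_1 = 190, q_1 = 206, s_2 = 100, t_2 = 280, a_3 = 64, b_3 = 292, c_3 = 32, p_4 = 130, q_4 = 46, s_4 = 200, t_4 = 88, p_5 = 180, q_5 = 238, s_5 = 282, t_5 = 386, a_6 = 218, b_6 = 290, c_6 = 34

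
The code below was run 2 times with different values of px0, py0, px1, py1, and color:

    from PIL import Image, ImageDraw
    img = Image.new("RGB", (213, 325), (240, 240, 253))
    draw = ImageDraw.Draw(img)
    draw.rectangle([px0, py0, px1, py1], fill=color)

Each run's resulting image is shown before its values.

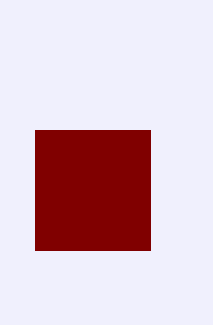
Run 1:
px0 = 35, py0 = 130, px1 = 150, py1 = 250, color = 'maroon'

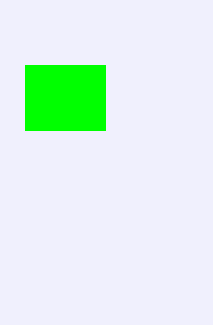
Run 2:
px0 = 25
py0 = 65
px1 = 105
py1 = 130
color = 'lime'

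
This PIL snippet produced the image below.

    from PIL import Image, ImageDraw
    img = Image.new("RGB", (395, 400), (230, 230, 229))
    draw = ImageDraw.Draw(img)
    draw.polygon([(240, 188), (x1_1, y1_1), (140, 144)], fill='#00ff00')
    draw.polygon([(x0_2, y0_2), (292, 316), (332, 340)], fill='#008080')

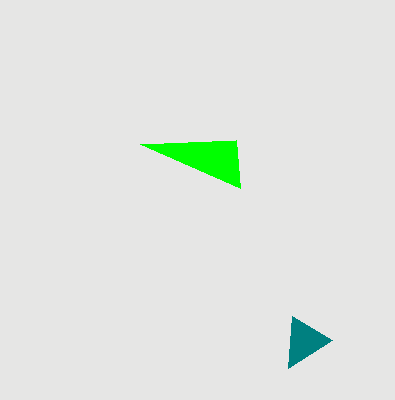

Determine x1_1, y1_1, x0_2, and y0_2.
x1_1 = 236, y1_1 = 140, x0_2 = 288, y0_2 = 368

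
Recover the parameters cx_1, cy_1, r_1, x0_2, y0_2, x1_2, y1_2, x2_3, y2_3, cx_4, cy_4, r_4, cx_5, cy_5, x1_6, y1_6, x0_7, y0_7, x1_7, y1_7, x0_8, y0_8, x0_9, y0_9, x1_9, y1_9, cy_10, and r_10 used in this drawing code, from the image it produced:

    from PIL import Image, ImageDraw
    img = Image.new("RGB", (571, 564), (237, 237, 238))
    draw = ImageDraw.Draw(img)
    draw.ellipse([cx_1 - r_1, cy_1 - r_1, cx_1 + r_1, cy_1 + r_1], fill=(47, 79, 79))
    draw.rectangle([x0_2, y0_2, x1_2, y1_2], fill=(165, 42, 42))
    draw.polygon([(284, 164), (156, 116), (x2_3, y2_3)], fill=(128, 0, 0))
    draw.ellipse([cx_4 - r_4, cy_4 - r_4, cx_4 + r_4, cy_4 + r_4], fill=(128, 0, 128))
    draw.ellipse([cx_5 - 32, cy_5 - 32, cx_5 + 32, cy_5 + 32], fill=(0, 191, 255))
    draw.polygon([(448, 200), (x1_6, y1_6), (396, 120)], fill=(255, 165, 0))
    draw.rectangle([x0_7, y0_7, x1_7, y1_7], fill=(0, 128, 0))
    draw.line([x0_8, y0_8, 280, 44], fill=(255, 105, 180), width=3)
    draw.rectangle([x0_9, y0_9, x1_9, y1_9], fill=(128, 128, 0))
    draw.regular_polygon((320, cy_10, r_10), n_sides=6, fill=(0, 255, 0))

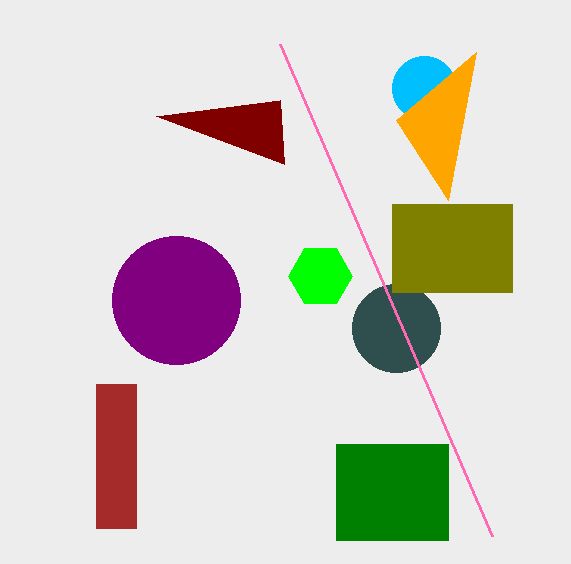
cx_1 = 396
cy_1 = 328
r_1 = 44
x0_2 = 96
y0_2 = 384
x1_2 = 136
y1_2 = 528
x2_3 = 280
y2_3 = 100
cx_4 = 176
cy_4 = 300
r_4 = 64
cx_5 = 424
cy_5 = 88
x1_6 = 476
y1_6 = 52
x0_7 = 336
y0_7 = 444
x1_7 = 448
y1_7 = 540
x0_8 = 492
y0_8 = 536
x0_9 = 392
y0_9 = 204
x1_9 = 512
y1_9 = 292
cy_10 = 276
r_10 = 32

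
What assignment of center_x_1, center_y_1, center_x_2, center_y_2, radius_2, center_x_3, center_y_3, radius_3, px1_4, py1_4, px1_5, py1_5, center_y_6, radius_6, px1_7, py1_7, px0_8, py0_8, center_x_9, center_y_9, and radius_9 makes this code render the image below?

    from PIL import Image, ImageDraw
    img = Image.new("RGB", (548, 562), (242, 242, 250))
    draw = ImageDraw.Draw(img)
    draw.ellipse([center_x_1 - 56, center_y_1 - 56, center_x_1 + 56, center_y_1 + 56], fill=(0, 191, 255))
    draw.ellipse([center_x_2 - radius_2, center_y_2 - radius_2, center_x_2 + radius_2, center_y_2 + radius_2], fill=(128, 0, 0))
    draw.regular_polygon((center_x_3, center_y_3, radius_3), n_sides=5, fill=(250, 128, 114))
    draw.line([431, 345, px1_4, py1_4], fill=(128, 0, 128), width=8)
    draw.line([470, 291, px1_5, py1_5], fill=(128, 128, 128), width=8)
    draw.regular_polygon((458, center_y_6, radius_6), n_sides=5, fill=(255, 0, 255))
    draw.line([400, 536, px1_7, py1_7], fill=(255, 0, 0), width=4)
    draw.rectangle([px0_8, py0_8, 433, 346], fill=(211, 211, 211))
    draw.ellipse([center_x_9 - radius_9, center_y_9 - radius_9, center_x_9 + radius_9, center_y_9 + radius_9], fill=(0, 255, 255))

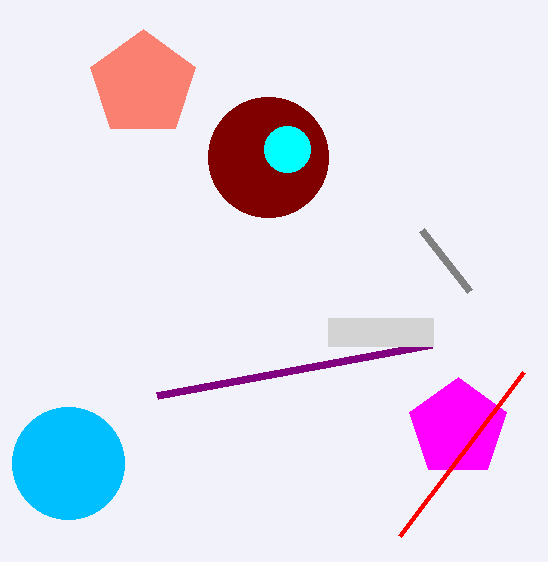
center_x_1 = 68
center_y_1 = 463
center_x_2 = 268
center_y_2 = 157
radius_2 = 60
center_x_3 = 143
center_y_3 = 84
radius_3 = 55
px1_4 = 157
py1_4 = 396
px1_5 = 422
py1_5 = 230
center_y_6 = 428
radius_6 = 51
px1_7 = 524
py1_7 = 372
px0_8 = 328
py0_8 = 318
center_x_9 = 287
center_y_9 = 149
radius_9 = 23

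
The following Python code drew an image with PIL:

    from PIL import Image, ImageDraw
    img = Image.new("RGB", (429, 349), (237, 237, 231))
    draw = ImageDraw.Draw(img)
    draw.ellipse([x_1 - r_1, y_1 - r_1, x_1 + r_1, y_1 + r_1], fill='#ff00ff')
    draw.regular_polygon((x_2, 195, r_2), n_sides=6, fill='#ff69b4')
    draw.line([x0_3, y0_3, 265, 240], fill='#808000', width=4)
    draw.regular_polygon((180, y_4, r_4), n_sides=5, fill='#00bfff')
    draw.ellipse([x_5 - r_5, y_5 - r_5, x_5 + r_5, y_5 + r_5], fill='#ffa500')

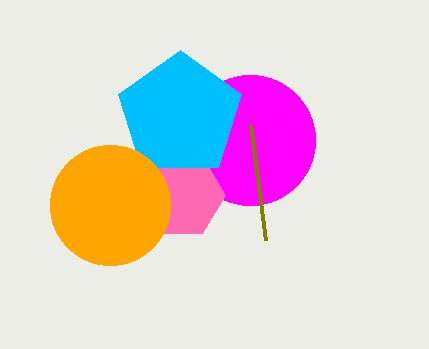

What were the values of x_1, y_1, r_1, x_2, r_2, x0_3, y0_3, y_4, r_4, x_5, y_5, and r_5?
x_1 = 250; y_1 = 140; r_1 = 65; x_2 = 180; r_2 = 45; x0_3 = 250; y0_3 = 125; y_4 = 115; r_4 = 65; x_5 = 110; y_5 = 205; r_5 = 60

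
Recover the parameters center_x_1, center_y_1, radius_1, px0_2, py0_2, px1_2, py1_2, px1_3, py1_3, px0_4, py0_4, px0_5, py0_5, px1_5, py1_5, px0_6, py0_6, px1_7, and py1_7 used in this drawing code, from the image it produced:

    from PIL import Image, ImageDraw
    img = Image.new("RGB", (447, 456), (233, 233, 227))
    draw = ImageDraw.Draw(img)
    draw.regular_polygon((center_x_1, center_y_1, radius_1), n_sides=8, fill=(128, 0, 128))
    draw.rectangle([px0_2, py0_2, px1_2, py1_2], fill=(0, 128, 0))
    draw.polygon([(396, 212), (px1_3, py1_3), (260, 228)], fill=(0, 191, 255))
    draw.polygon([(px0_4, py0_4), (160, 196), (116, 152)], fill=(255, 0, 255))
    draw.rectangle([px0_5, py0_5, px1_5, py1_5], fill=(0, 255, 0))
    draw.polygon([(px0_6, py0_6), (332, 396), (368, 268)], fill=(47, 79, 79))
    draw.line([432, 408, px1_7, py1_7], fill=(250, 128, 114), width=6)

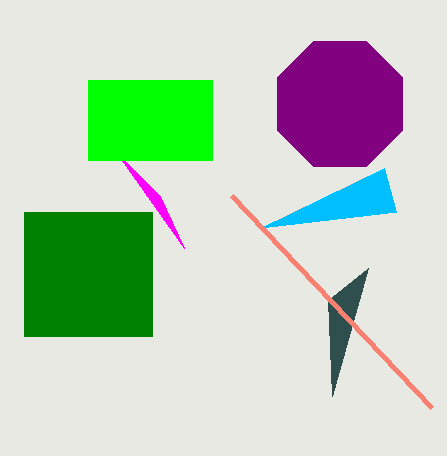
center_x_1 = 340, center_y_1 = 104, radius_1 = 68, px0_2 = 24, py0_2 = 212, px1_2 = 152, py1_2 = 336, px1_3 = 384, py1_3 = 168, px0_4 = 184, py0_4 = 248, px0_5 = 88, py0_5 = 80, px1_5 = 212, py1_5 = 160, px0_6 = 328, py0_6 = 300, px1_7 = 232, py1_7 = 196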